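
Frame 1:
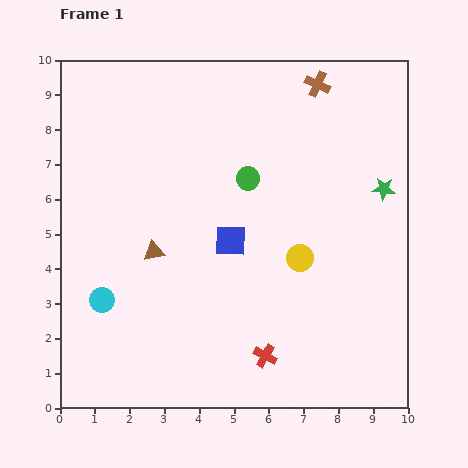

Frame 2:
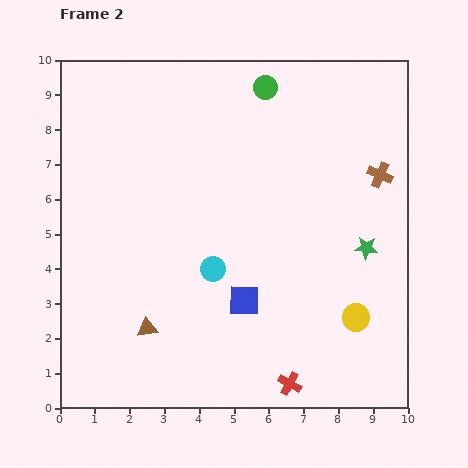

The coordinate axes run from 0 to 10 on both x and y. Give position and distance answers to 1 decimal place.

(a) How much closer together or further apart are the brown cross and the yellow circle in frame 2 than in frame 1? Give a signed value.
-0.8

Distance in frame 1: 5.0. Distance in frame 2: 4.2.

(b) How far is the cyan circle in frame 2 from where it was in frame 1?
3.3

The cyan circle moved from (1.2, 3.1) to (4.4, 4.0), a distance of √(3.2² + 0.9²) ≈ 3.3.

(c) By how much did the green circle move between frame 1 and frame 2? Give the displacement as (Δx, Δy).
(0.5, 2.6)

The green circle was at (5.4, 6.6) in frame 1 and (5.9, 9.2) in frame 2.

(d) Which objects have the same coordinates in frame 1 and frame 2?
none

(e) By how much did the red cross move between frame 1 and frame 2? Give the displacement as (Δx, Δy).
(0.7, -0.8)

The red cross was at (5.9, 1.5) in frame 1 and (6.6, 0.7) in frame 2.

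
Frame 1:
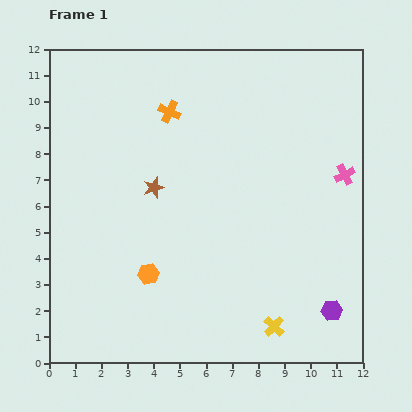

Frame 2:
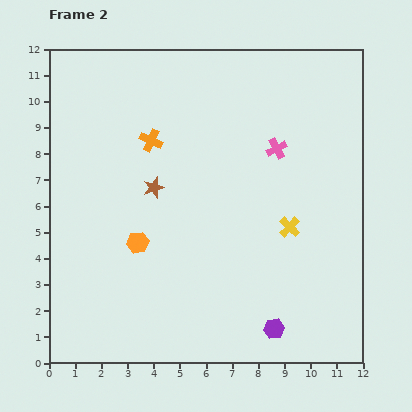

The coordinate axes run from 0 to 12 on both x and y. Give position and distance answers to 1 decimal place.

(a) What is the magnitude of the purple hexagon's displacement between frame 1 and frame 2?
2.3

The purple hexagon moved from (10.8, 2.0) to (8.6, 1.3), a distance of √(2.2² + 0.7²) ≈ 2.3.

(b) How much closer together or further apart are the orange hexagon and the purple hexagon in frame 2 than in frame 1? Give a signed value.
-0.9

Distance in frame 1: 7.1. Distance in frame 2: 6.2.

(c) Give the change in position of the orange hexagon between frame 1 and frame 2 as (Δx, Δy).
(-0.4, 1.2)

The orange hexagon was at (3.8, 3.4) in frame 1 and (3.4, 4.6) in frame 2.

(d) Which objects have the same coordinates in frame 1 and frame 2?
the brown star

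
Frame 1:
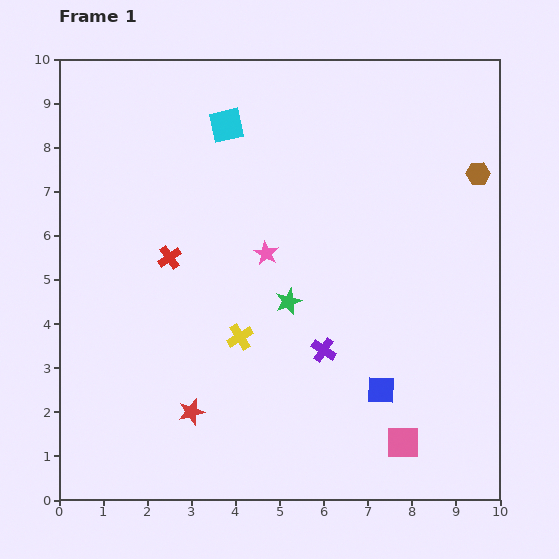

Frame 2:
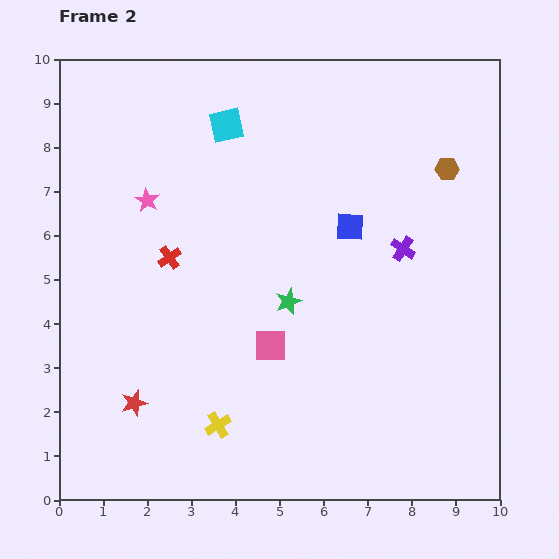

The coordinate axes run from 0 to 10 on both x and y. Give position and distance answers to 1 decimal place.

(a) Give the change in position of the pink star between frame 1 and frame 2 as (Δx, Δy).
(-2.7, 1.2)

The pink star was at (4.7, 5.6) in frame 1 and (2.0, 6.8) in frame 2.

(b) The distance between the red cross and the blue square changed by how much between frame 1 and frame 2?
-1.5

Distance in frame 1: 5.7. Distance in frame 2: 4.2.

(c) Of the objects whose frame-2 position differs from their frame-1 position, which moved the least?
the brown hexagon

(moved 0.7)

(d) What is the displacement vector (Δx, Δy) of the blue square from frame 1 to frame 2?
(-0.7, 3.7)

The blue square was at (7.3, 2.5) in frame 1 and (6.6, 6.2) in frame 2.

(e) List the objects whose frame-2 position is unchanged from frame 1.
the green star, the red cross, the cyan square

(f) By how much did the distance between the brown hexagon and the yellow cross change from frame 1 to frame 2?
+1.3

Distance in frame 1: 6.5. Distance in frame 2: 7.8.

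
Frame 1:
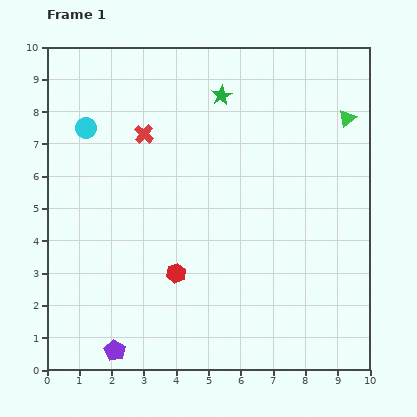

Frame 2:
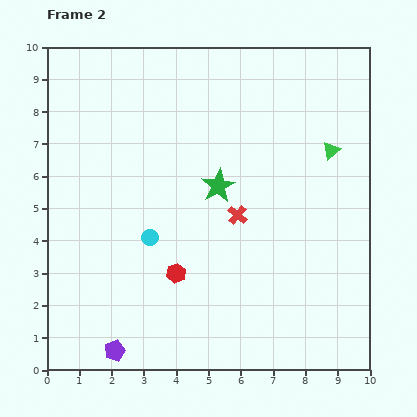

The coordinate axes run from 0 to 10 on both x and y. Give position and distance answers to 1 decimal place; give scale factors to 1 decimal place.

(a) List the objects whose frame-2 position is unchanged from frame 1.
the red hexagon, the purple pentagon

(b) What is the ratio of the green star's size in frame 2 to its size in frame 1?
1.6×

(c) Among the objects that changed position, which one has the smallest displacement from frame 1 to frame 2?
the green triangle

(moved 1.1)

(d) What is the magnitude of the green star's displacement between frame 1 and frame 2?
2.8

The green star moved from (5.4, 8.5) to (5.3, 5.7), a distance of √(0.1² + 2.8²) ≈ 2.8.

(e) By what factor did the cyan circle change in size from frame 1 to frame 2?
0.8×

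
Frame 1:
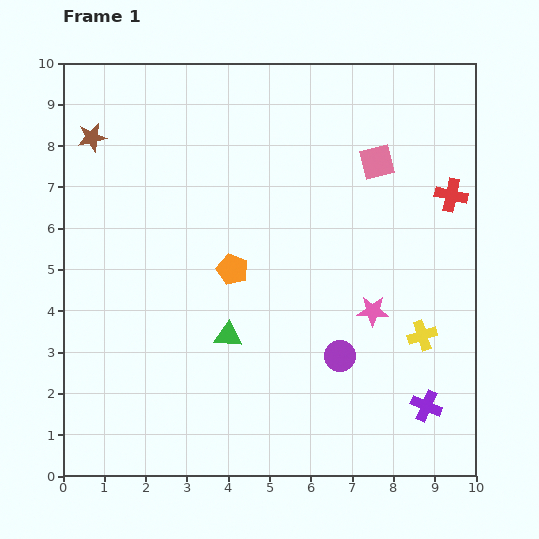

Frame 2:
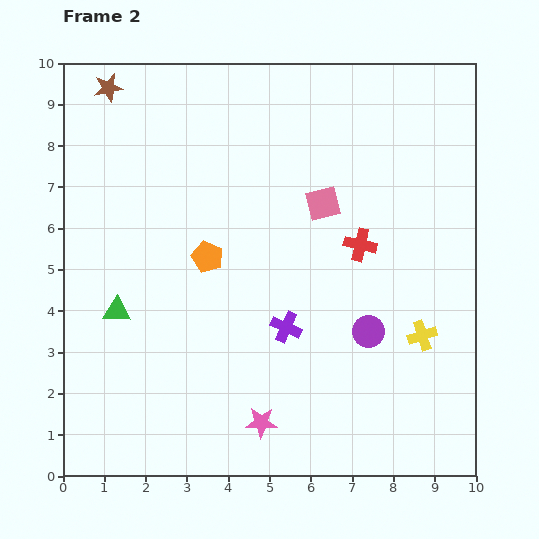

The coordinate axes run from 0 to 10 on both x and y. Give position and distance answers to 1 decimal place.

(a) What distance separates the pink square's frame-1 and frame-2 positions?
1.6

The pink square moved from (7.6, 7.6) to (6.3, 6.6), a distance of √(1.3² + 1.0²) ≈ 1.6.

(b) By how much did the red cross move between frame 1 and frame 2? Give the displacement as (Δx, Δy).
(-2.2, -1.2)

The red cross was at (9.4, 6.8) in frame 1 and (7.2, 5.6) in frame 2.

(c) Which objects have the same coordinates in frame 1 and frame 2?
the yellow cross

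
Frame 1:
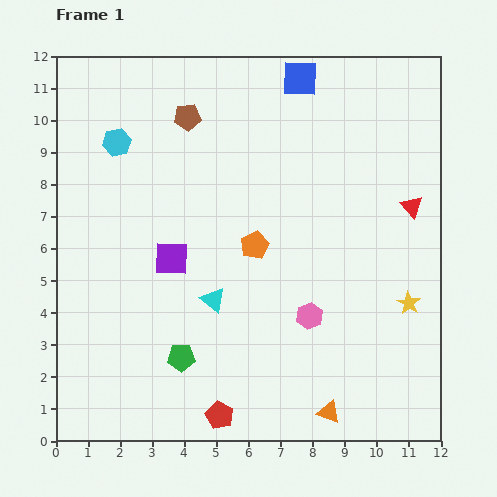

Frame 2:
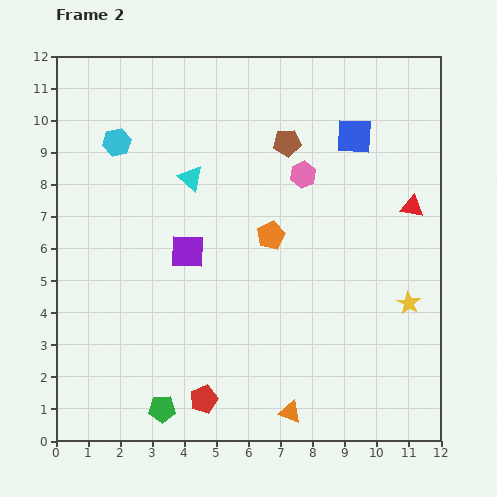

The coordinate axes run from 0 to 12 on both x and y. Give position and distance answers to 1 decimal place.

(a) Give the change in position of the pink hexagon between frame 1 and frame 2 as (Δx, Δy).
(-0.2, 4.4)

The pink hexagon was at (7.9, 3.9) in frame 1 and (7.7, 8.3) in frame 2.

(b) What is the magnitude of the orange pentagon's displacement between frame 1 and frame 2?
0.6

The orange pentagon moved from (6.2, 6.1) to (6.7, 6.4), a distance of √(0.5² + 0.3²) ≈ 0.6.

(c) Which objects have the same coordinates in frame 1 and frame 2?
the red triangle, the yellow star, the cyan hexagon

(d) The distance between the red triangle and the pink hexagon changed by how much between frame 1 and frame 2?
-1.2

Distance in frame 1: 4.7. Distance in frame 2: 3.5.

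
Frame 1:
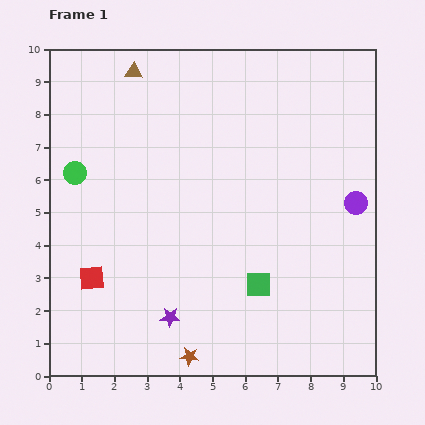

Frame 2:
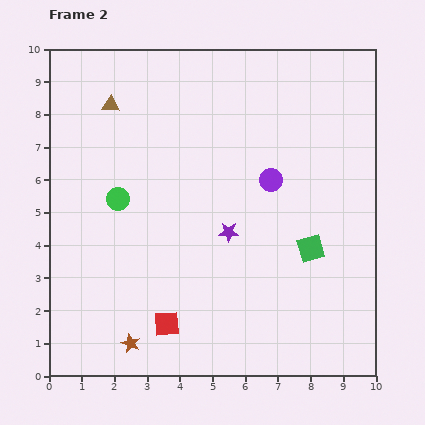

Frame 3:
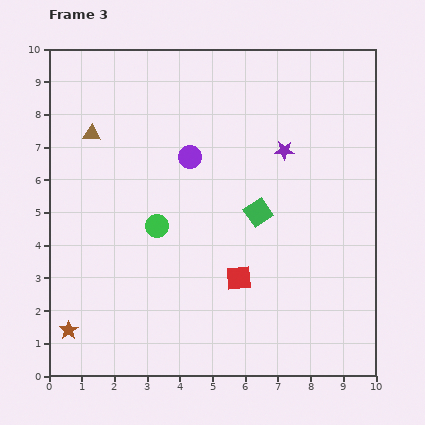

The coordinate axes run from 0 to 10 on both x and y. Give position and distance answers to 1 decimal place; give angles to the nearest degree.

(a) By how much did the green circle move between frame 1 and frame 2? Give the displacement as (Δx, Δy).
(1.3, -0.8)

The green circle was at (0.8, 6.2) in frame 1 and (2.1, 5.4) in frame 2.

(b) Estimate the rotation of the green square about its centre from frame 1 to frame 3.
33° counter-clockwise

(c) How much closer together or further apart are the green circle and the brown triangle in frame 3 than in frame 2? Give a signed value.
+0.5

Distance in frame 2: 2.9. Distance in frame 3: 3.4.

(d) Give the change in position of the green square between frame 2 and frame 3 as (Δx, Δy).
(-1.6, 1.1)

The green square was at (8.0, 3.9) in frame 2 and (6.4, 5.0) in frame 3.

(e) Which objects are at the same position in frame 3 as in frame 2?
none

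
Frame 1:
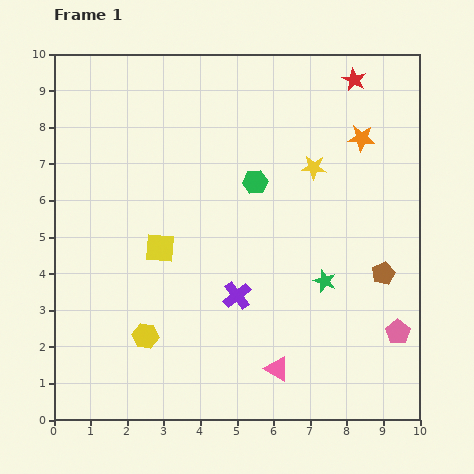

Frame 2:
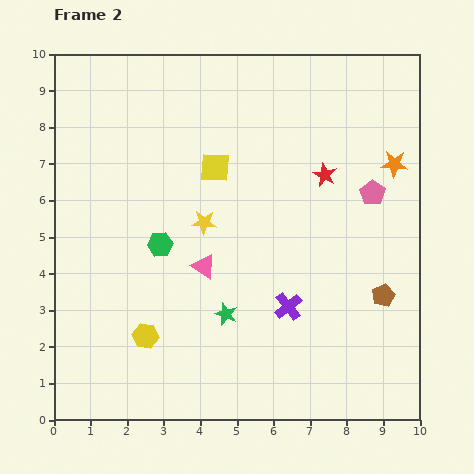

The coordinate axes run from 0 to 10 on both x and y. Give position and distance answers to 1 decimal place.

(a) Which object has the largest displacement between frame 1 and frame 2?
the pink pentagon

(moved 3.9; next 3.4)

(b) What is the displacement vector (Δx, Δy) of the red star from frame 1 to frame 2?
(-0.8, -2.6)

The red star was at (8.2, 9.3) in frame 1 and (7.4, 6.7) in frame 2.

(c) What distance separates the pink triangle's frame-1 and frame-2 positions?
3.4

The pink triangle moved from (6.1, 1.4) to (4.1, 4.2), a distance of √(2.0² + 2.8²) ≈ 3.4.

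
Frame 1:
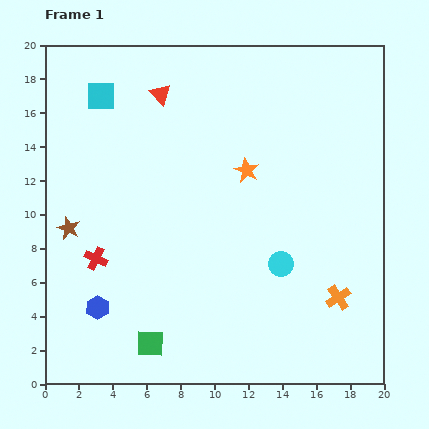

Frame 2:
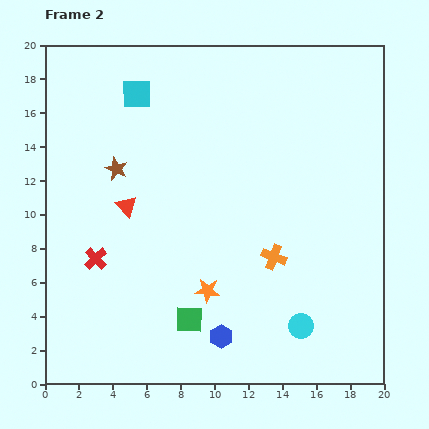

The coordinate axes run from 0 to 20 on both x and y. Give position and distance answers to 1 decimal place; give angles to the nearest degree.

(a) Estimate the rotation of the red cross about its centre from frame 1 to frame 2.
21° clockwise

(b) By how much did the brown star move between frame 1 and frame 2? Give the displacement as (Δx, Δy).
(2.8, 3.5)

The brown star was at (1.4, 9.2) in frame 1 and (4.2, 12.7) in frame 2.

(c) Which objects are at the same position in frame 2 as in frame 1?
the red cross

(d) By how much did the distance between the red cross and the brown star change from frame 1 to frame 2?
+3.0

Distance in frame 1: 2.4. Distance in frame 2: 5.4.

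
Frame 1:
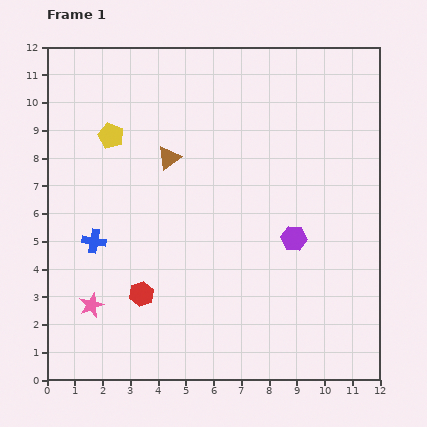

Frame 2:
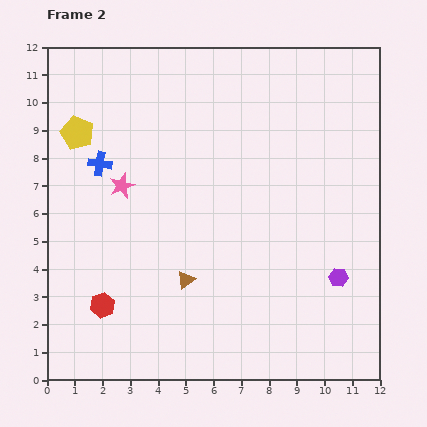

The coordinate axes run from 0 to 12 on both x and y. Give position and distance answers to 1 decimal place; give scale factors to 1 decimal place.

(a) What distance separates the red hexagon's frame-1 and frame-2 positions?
1.5

The red hexagon moved from (3.4, 3.1) to (2.0, 2.7), a distance of √(1.4² + 0.4²) ≈ 1.5.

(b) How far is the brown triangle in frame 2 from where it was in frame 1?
4.4

The brown triangle moved from (4.4, 8.0) to (5.0, 3.6), a distance of √(0.6² + 4.4²) ≈ 4.4.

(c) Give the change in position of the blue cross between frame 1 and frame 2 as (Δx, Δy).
(0.2, 2.8)

The blue cross was at (1.7, 5.0) in frame 1 and (1.9, 7.8) in frame 2.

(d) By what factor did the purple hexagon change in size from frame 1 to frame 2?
0.7×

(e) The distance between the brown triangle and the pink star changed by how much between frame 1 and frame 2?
-1.9

Distance in frame 1: 6.0. Distance in frame 2: 4.1.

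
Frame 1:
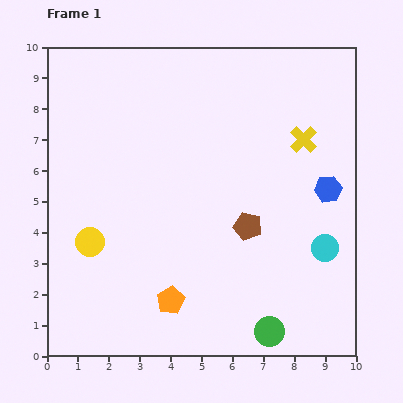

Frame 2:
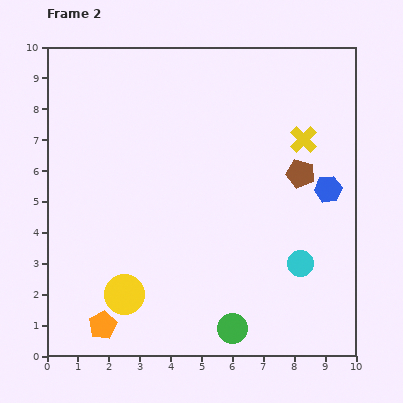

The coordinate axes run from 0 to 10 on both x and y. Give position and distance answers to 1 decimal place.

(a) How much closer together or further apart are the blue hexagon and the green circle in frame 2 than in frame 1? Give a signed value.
+0.5

Distance in frame 1: 5.0. Distance in frame 2: 5.5.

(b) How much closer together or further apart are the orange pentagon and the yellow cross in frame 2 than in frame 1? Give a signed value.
+2.1

Distance in frame 1: 6.7. Distance in frame 2: 8.8.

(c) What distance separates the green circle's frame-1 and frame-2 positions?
1.2

The green circle moved from (7.2, 0.8) to (6.0, 0.9), a distance of √(1.2² + 0.1²) ≈ 1.2.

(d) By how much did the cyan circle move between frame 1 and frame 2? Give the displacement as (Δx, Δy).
(-0.8, -0.5)

The cyan circle was at (9.0, 3.5) in frame 1 and (8.2, 3.0) in frame 2.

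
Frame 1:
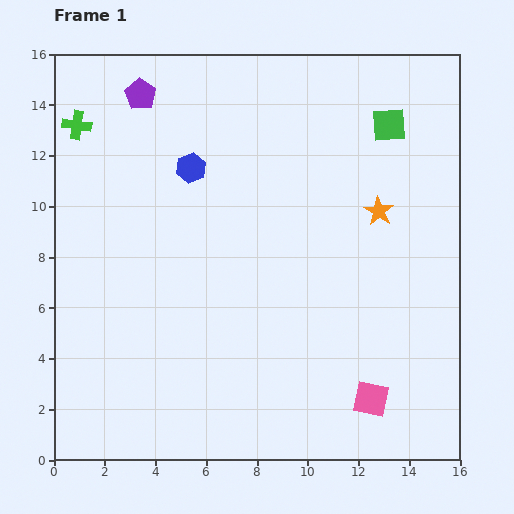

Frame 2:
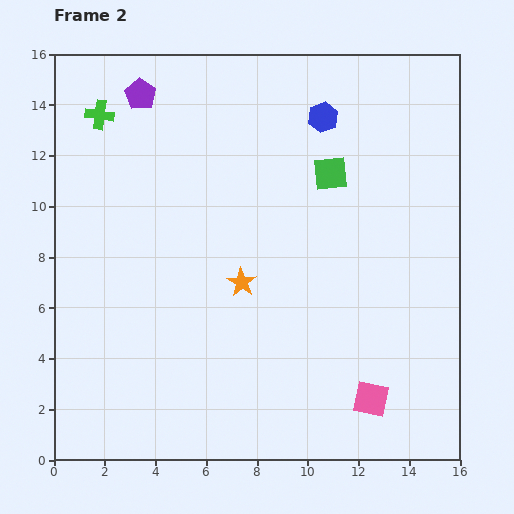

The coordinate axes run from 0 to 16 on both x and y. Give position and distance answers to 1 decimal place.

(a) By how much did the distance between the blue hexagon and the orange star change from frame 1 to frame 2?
-0.4

Distance in frame 1: 7.6. Distance in frame 2: 7.2.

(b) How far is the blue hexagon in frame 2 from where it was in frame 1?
5.6

The blue hexagon moved from (5.4, 11.5) to (10.6, 13.5), a distance of √(5.2² + 2.0²) ≈ 5.6.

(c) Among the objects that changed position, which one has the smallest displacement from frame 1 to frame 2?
the green cross

(moved 1.0)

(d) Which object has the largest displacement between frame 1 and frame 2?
the orange star

(moved 6.1; next 5.6)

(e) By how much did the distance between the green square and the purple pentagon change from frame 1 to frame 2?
-1.8

Distance in frame 1: 9.9. Distance in frame 2: 8.1.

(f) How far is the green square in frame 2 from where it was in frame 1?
3.0

The green square moved from (13.2, 13.2) to (10.9, 11.3), a distance of √(2.3² + 1.9²) ≈ 3.0.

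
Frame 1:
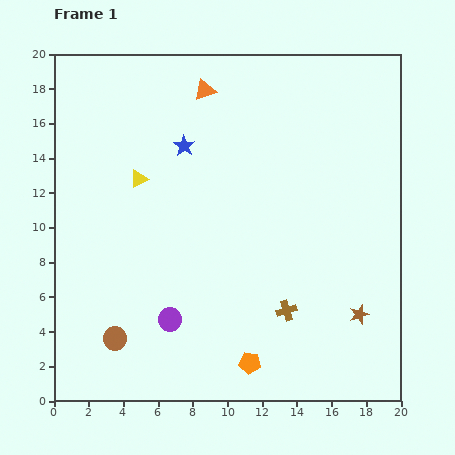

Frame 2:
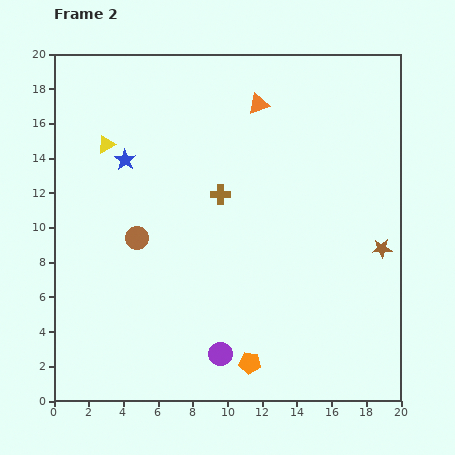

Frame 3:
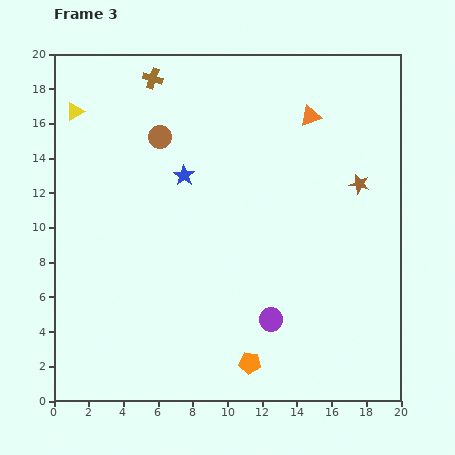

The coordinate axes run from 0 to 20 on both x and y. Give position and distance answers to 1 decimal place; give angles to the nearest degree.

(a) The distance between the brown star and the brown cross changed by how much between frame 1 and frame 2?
+5.6

Distance in frame 1: 4.2. Distance in frame 2: 9.8.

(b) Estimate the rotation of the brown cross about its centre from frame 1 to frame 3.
35° clockwise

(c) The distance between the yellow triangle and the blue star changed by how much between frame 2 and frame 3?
+5.9

Distance in frame 2: 1.4. Distance in frame 3: 7.3.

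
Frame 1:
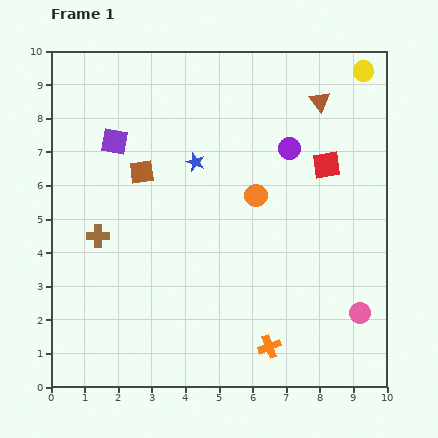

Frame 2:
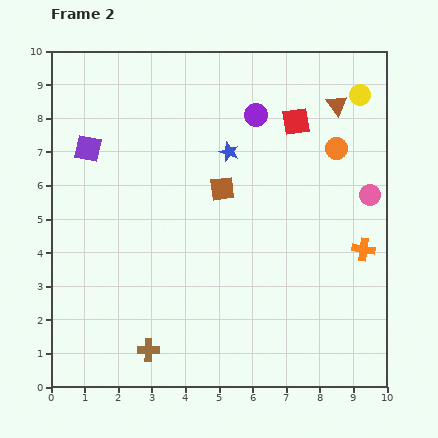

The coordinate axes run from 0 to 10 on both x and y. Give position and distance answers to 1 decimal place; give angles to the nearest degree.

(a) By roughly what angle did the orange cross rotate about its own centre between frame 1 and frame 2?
30° clockwise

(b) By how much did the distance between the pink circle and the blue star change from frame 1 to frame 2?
-2.3

Distance in frame 1: 6.7. Distance in frame 2: 4.4.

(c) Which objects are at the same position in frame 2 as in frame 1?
none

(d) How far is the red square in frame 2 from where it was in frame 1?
1.6

The red square moved from (8.2, 6.6) to (7.3, 7.9), a distance of √(0.9² + 1.3²) ≈ 1.6.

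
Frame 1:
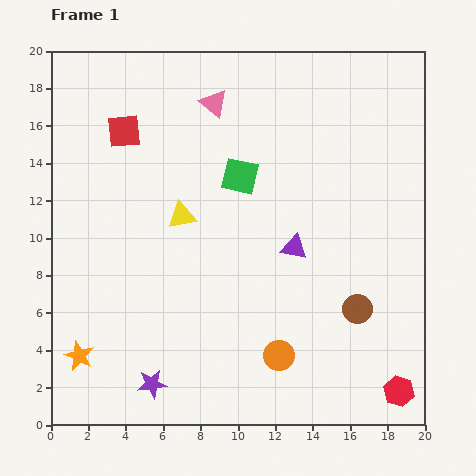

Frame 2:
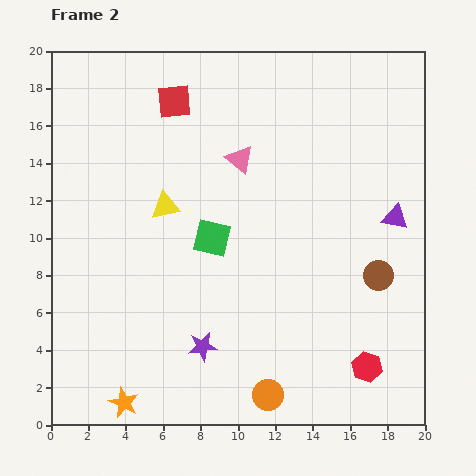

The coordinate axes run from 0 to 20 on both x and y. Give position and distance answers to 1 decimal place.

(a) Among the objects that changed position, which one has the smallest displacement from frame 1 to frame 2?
the yellow triangle

(moved 1.0)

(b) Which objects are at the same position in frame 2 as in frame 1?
none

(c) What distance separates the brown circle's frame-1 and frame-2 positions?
2.1

The brown circle moved from (16.4, 6.2) to (17.5, 8.0), a distance of √(1.1² + 1.8²) ≈ 2.1.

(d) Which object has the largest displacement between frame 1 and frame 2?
the purple triangle

(moved 5.6; next 3.6)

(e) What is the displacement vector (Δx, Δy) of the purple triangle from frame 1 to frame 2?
(5.4, 1.6)

The purple triangle was at (13.0, 9.5) in frame 1 and (18.4, 11.1) in frame 2.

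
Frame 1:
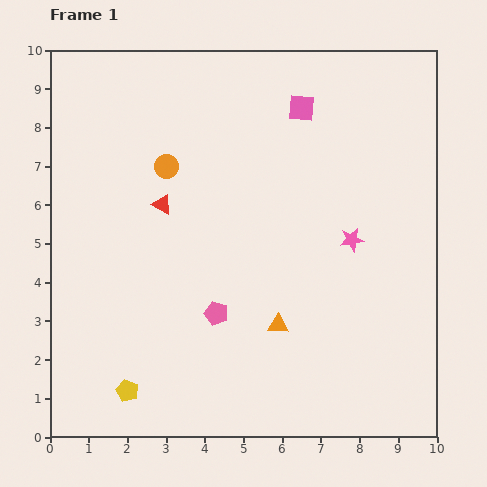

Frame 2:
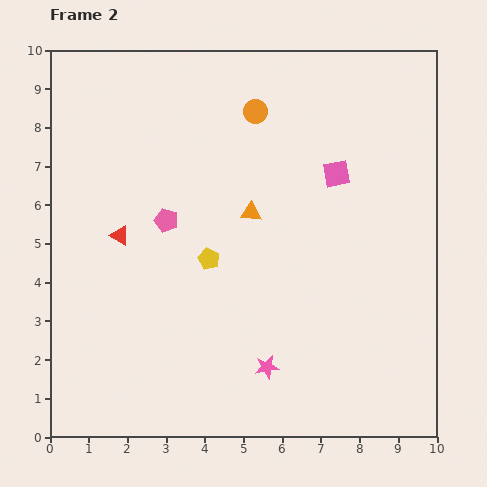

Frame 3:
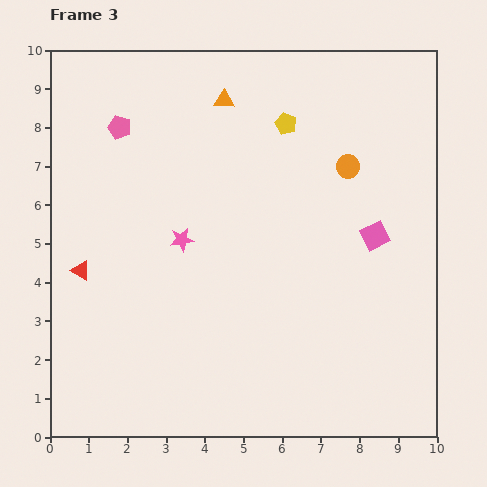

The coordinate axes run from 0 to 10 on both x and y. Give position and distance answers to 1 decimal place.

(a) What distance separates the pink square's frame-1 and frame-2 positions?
1.9

The pink square moved from (6.5, 8.5) to (7.4, 6.8), a distance of √(0.9² + 1.7²) ≈ 1.9.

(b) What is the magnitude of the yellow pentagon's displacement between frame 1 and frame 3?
8.0

The yellow pentagon moved from (2.0, 1.2) to (6.1, 8.1), a distance of √(4.1² + 6.9²) ≈ 8.0.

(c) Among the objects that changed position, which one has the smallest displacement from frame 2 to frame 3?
the red triangle

(moved 1.3)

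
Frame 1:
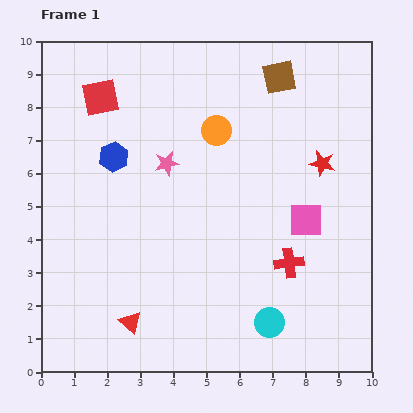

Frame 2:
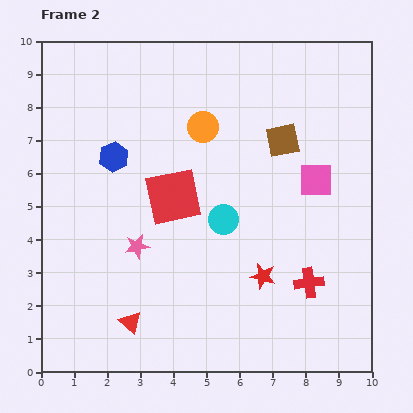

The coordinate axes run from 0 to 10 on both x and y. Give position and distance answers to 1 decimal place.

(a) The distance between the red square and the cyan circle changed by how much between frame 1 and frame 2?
-6.8

Distance in frame 1: 8.5. Distance in frame 2: 1.7.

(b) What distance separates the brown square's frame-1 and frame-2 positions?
1.9

The brown square moved from (7.2, 8.9) to (7.3, 7.0), a distance of √(0.1² + 1.9²) ≈ 1.9.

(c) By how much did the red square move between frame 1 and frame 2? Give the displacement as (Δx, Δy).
(2.2, -3.0)

The red square was at (1.8, 8.3) in frame 1 and (4.0, 5.3) in frame 2.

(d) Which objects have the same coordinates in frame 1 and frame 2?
the blue hexagon, the red triangle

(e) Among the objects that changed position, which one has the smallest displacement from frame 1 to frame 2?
the orange circle

(moved 0.4)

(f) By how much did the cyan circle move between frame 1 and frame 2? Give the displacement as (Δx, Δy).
(-1.4, 3.1)

The cyan circle was at (6.9, 1.5) in frame 1 and (5.5, 4.6) in frame 2.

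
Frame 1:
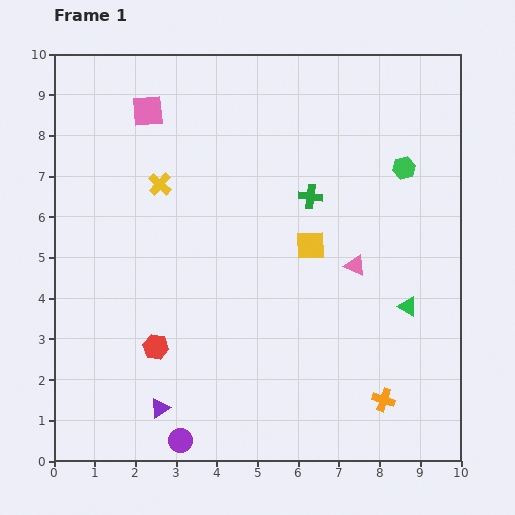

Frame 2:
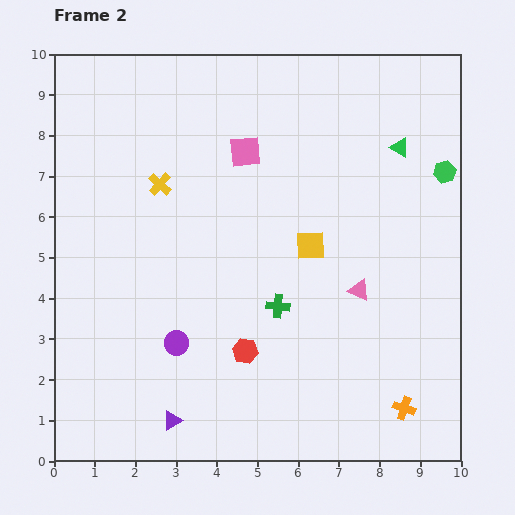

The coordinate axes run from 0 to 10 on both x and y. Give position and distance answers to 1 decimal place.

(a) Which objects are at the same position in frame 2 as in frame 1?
the yellow square, the yellow cross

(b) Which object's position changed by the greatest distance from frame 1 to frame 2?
the green triangle

(moved 3.9; next 2.8)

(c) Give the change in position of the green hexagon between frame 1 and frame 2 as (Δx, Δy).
(1.0, -0.1)

The green hexagon was at (8.6, 7.2) in frame 1 and (9.6, 7.1) in frame 2.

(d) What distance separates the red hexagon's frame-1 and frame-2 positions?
2.2

The red hexagon moved from (2.5, 2.8) to (4.7, 2.7), a distance of √(2.2² + 0.1²) ≈ 2.2.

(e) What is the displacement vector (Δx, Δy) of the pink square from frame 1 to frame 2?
(2.4, -1.0)

The pink square was at (2.3, 8.6) in frame 1 and (4.7, 7.6) in frame 2.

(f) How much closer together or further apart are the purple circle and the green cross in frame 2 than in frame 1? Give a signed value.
-4.1

Distance in frame 1: 6.8. Distance in frame 2: 2.7.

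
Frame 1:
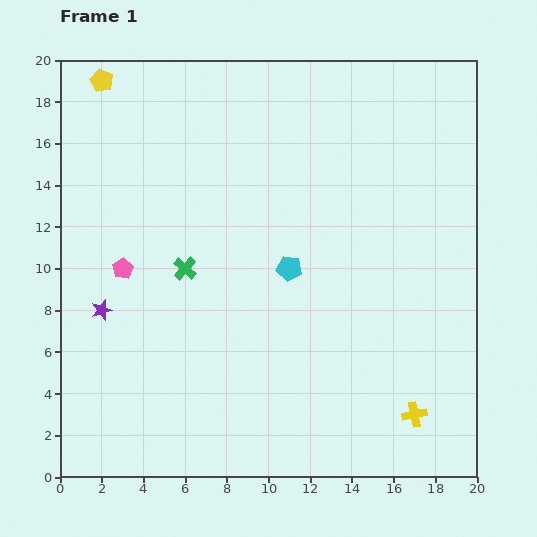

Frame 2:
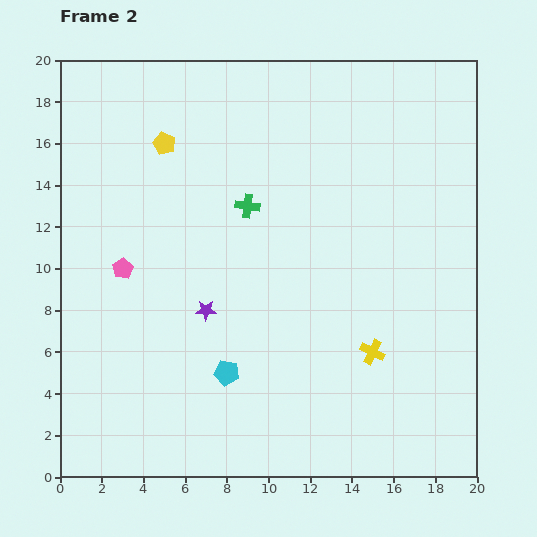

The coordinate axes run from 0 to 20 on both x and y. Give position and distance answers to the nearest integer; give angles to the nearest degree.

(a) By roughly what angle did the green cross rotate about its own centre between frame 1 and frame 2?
34° counter-clockwise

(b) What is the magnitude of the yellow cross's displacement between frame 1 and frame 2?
4

The yellow cross moved from (17, 3) to (15, 6), a distance of √(2² + 3²) ≈ 4.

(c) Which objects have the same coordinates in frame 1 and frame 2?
the pink pentagon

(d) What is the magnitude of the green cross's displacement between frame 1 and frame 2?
4

The green cross moved from (6, 10) to (9, 13), a distance of √(3² + 3²) ≈ 4.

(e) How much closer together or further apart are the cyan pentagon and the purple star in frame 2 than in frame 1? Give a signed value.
-6

Distance in frame 1: 9. Distance in frame 2: 3.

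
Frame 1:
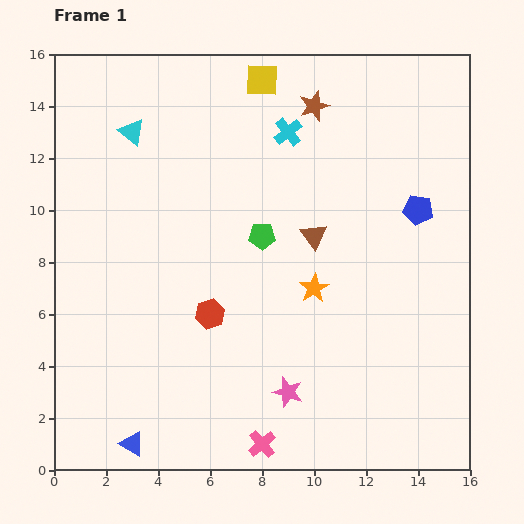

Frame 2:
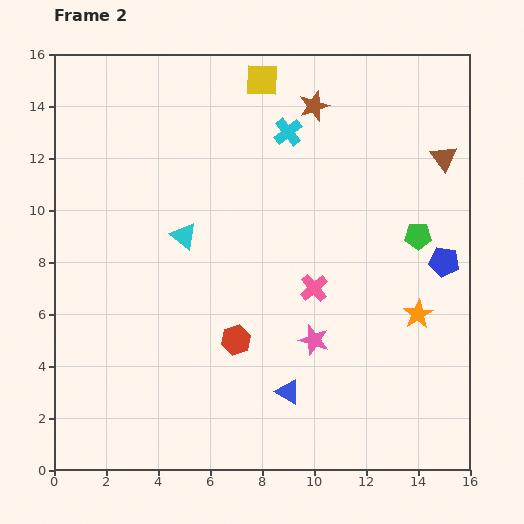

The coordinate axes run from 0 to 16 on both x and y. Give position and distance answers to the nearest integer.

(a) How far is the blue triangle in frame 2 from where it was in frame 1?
6

The blue triangle moved from (3, 1) to (9, 3), a distance of √(6² + 2²) ≈ 6.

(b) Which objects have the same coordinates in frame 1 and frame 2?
the brown star, the cyan cross, the yellow square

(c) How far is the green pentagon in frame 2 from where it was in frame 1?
6

The green pentagon moved from (8, 9) to (14, 9), a distance of √(6² + 0²) ≈ 6.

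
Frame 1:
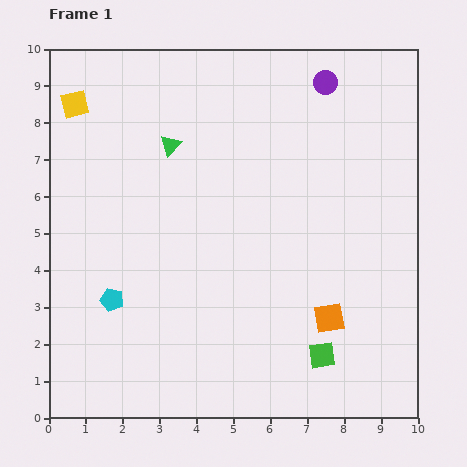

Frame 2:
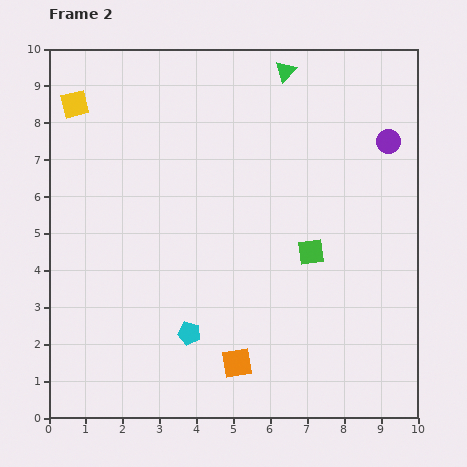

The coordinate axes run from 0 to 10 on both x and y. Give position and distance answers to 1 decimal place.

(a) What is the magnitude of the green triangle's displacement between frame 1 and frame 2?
3.7

The green triangle moved from (3.3, 7.4) to (6.4, 9.4), a distance of √(3.1² + 2.0²) ≈ 3.7.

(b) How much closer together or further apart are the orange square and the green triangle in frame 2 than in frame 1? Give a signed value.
+1.6

Distance in frame 1: 6.4. Distance in frame 2: 8.0.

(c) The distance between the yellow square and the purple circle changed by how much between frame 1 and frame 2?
+1.8

Distance in frame 1: 6.8. Distance in frame 2: 8.6.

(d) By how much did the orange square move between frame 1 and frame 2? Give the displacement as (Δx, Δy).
(-2.5, -1.2)

The orange square was at (7.6, 2.7) in frame 1 and (5.1, 1.5) in frame 2.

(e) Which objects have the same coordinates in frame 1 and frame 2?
the yellow square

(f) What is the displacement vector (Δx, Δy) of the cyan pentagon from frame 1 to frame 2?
(2.1, -0.9)

The cyan pentagon was at (1.7, 3.2) in frame 1 and (3.8, 2.3) in frame 2.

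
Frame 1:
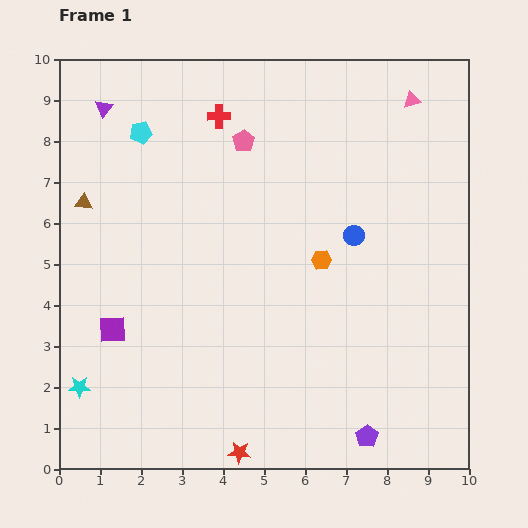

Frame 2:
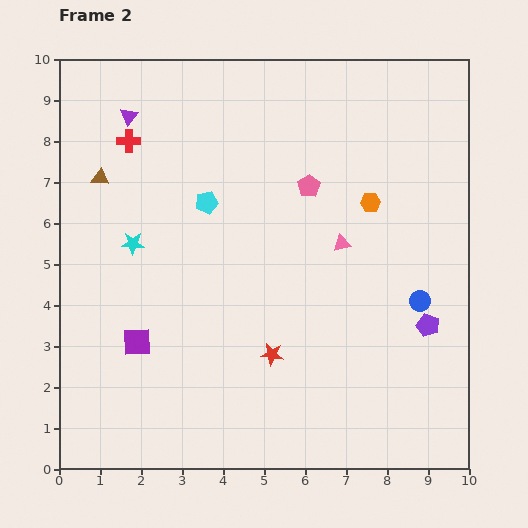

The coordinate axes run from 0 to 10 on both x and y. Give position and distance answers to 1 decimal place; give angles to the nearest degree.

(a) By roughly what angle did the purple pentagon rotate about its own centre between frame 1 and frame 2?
18° counter-clockwise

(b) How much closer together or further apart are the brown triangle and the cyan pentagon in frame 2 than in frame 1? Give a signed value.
+0.5

Distance in frame 1: 2.2. Distance in frame 2: 2.7.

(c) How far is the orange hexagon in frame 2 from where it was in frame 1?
1.8

The orange hexagon moved from (6.4, 5.1) to (7.6, 6.5), a distance of √(1.2² + 1.4²) ≈ 1.8.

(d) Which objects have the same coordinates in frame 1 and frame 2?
none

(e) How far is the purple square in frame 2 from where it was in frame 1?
0.7

The purple square moved from (1.3, 3.4) to (1.9, 3.1), a distance of √(0.6² + 0.3²) ≈ 0.7.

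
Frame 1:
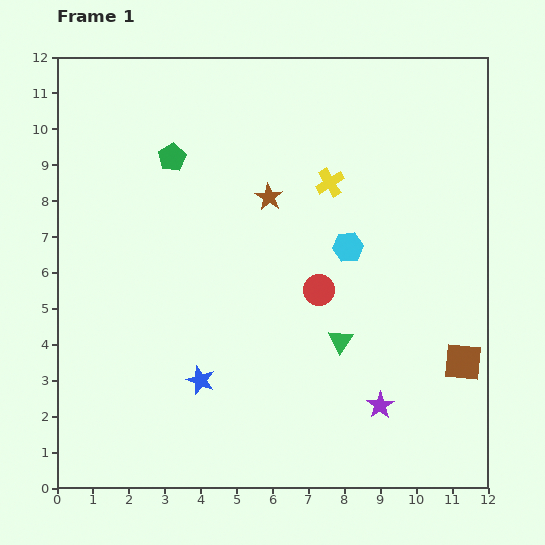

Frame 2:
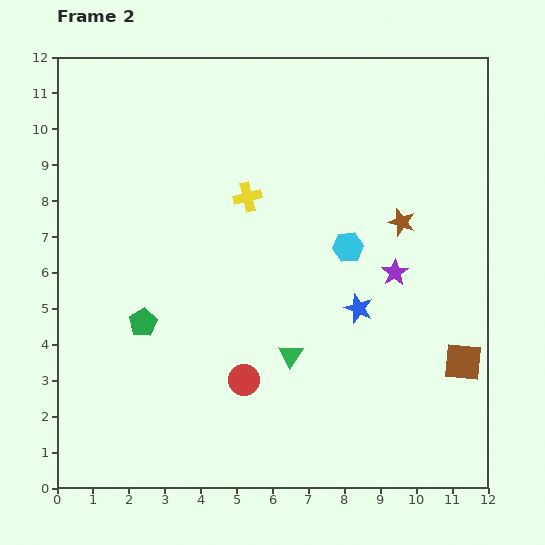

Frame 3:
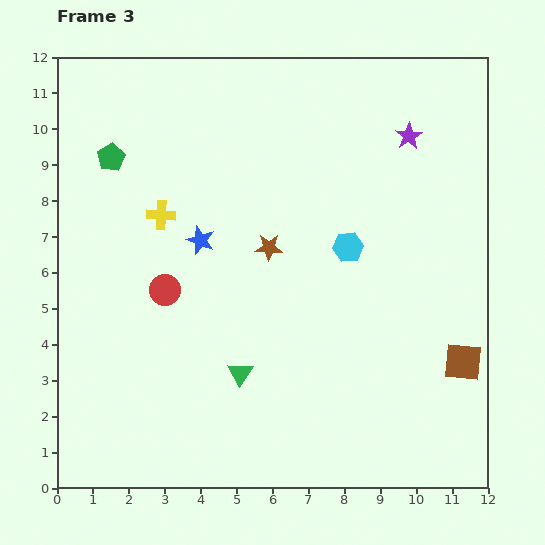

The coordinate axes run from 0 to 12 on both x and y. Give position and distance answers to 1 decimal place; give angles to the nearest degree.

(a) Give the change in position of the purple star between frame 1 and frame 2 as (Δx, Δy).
(0.4, 3.7)

The purple star was at (9.0, 2.3) in frame 1 and (9.4, 6.0) in frame 2.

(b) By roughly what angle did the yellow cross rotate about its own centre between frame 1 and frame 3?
34° clockwise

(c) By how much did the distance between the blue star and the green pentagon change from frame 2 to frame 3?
-2.6

Distance in frame 2: 6.0. Distance in frame 3: 3.4.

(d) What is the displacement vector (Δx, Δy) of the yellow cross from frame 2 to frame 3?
(-2.4, -0.5)

The yellow cross was at (5.3, 8.1) in frame 2 and (2.9, 7.6) in frame 3.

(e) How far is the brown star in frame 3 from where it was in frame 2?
3.8

The brown star moved from (9.6, 7.4) to (5.9, 6.7), a distance of √(3.7² + 0.7²) ≈ 3.8.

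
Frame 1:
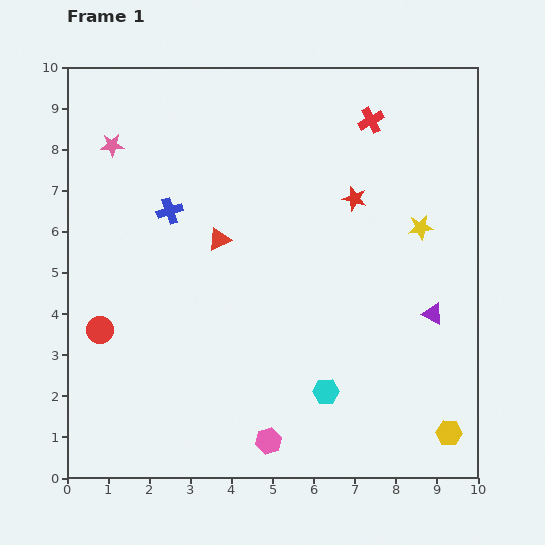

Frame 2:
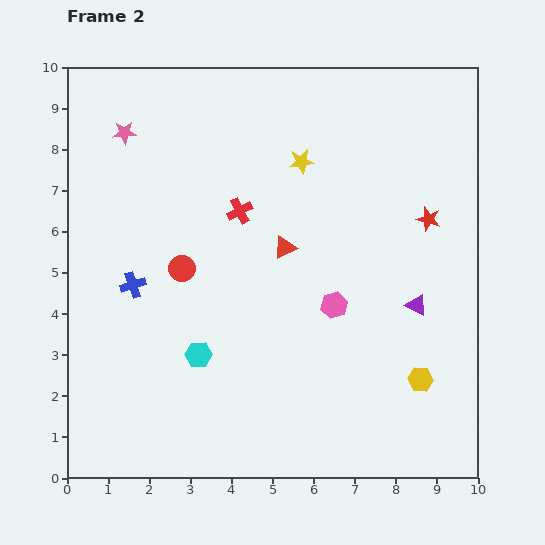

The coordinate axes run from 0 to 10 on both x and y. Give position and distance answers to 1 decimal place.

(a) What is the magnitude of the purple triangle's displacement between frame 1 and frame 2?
0.4

The purple triangle moved from (8.9, 4.0) to (8.5, 4.2), a distance of √(0.4² + 0.2²) ≈ 0.4.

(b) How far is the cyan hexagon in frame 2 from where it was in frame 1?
3.2

The cyan hexagon moved from (6.3, 2.1) to (3.2, 3.0), a distance of √(3.1² + 0.9²) ≈ 3.2.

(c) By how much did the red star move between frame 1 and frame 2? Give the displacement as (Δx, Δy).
(1.8, -0.5)

The red star was at (7.0, 6.8) in frame 1 and (8.8, 6.3) in frame 2.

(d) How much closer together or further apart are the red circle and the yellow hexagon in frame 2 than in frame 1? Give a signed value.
-2.5

Distance in frame 1: 8.9. Distance in frame 2: 6.4.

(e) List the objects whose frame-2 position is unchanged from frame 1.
none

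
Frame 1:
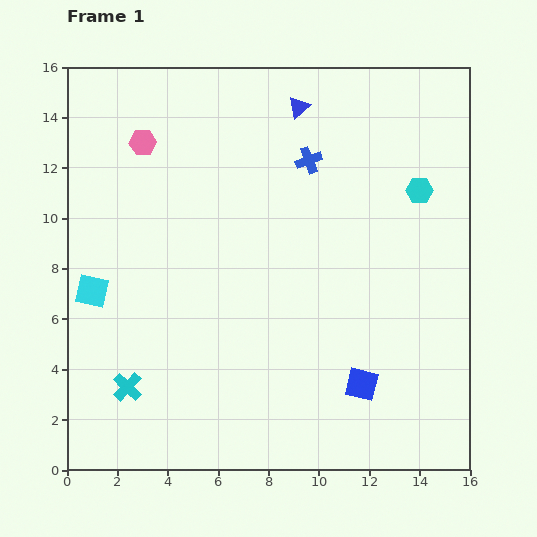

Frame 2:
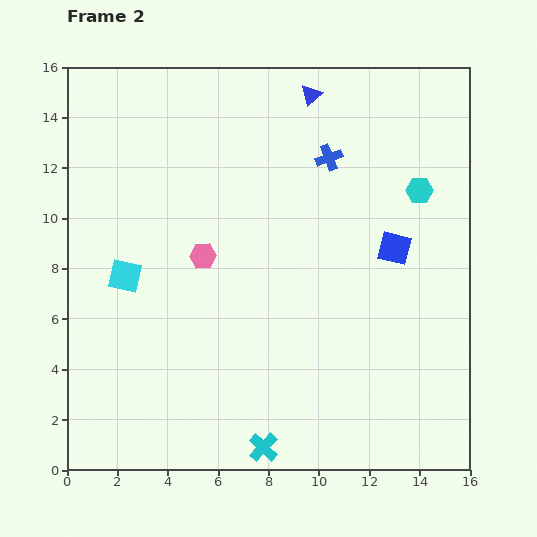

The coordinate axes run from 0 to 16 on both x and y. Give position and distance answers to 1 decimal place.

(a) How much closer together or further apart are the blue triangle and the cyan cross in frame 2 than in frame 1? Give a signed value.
+1.1

Distance in frame 1: 13.0. Distance in frame 2: 14.1.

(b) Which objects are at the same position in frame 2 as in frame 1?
the cyan hexagon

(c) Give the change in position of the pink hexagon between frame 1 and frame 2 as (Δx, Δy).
(2.4, -4.5)

The pink hexagon was at (3.0, 13.0) in frame 1 and (5.4, 8.5) in frame 2.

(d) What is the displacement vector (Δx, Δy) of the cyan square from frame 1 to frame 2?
(1.3, 0.6)

The cyan square was at (1.0, 7.1) in frame 1 and (2.3, 7.7) in frame 2.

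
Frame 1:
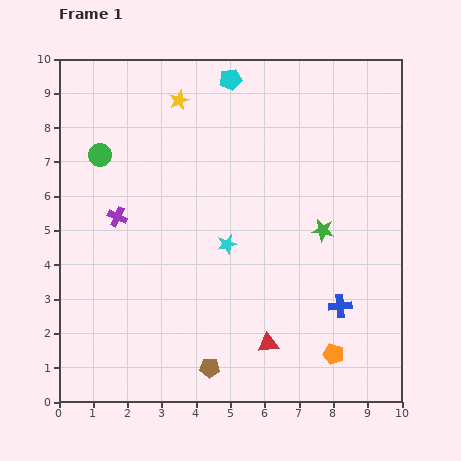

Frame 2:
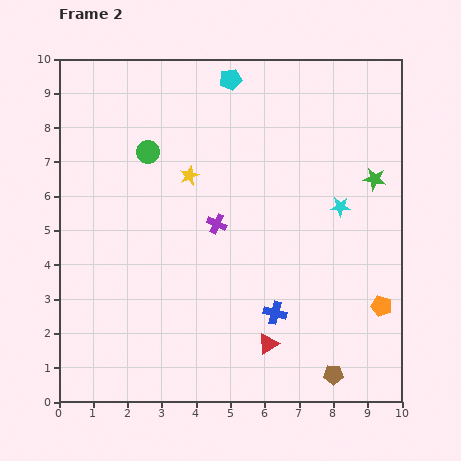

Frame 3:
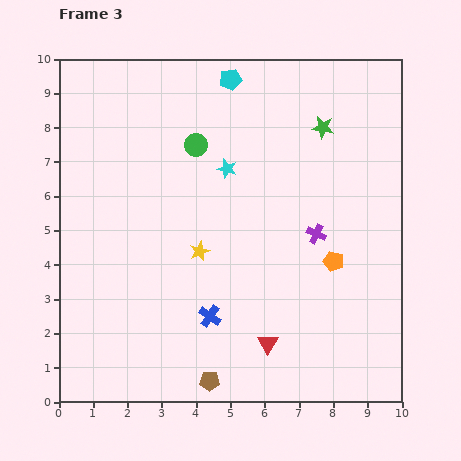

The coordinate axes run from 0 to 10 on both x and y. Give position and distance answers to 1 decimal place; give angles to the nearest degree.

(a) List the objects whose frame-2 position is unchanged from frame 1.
the red triangle, the cyan pentagon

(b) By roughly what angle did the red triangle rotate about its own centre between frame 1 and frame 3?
51° counter-clockwise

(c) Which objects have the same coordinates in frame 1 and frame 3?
the red triangle, the cyan pentagon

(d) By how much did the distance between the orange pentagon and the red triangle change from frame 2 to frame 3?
-0.4

Distance in frame 2: 3.5. Distance in frame 3: 3.1.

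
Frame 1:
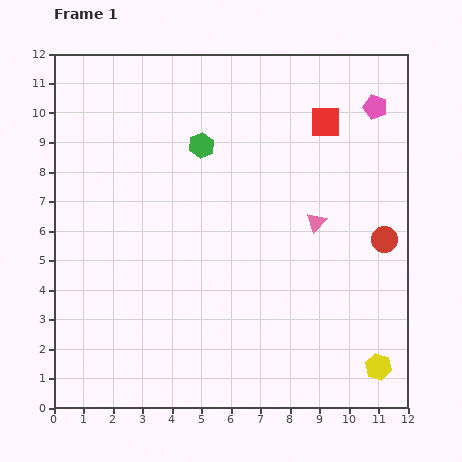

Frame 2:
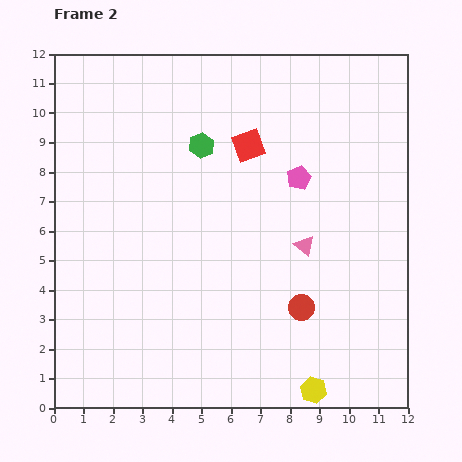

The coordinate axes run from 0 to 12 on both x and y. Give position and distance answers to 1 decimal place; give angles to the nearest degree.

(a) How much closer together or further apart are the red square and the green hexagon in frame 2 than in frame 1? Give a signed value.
-2.7

Distance in frame 1: 4.3. Distance in frame 2: 1.6.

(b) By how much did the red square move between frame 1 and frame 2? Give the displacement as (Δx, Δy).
(-2.6, -0.8)

The red square was at (9.2, 9.7) in frame 1 and (6.6, 8.9) in frame 2.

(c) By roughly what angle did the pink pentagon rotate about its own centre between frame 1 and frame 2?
28° clockwise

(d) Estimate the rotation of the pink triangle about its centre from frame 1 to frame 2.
33° counter-clockwise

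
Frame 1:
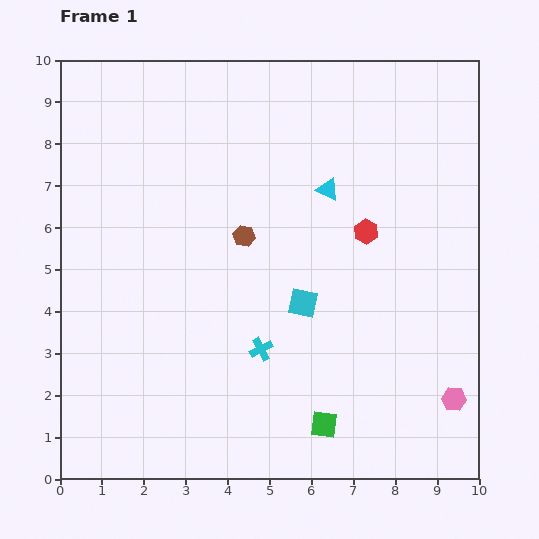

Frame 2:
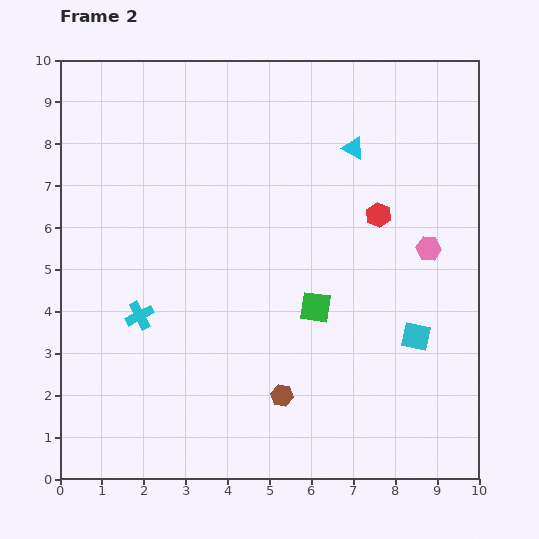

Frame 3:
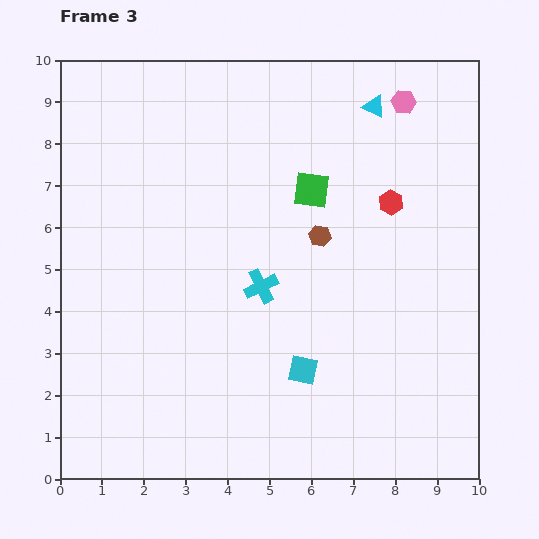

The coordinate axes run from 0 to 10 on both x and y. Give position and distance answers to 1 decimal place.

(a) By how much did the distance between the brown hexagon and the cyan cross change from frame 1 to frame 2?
+1.2

Distance in frame 1: 2.7. Distance in frame 2: 3.9.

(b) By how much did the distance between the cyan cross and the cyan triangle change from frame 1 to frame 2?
+2.4

Distance in frame 1: 4.1. Distance in frame 2: 6.5.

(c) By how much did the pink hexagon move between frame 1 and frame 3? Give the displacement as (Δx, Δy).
(-1.2, 7.1)

The pink hexagon was at (9.4, 1.9) in frame 1 and (8.2, 9.0) in frame 3.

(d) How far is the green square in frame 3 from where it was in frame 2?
2.8

The green square moved from (6.1, 4.1) to (6.0, 6.9), a distance of √(0.1² + 2.8²) ≈ 2.8.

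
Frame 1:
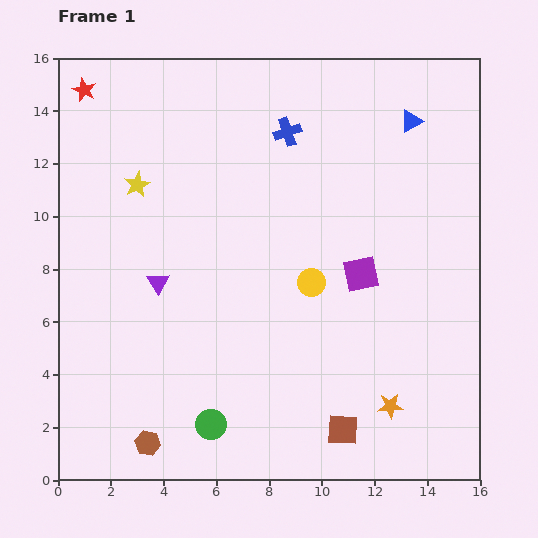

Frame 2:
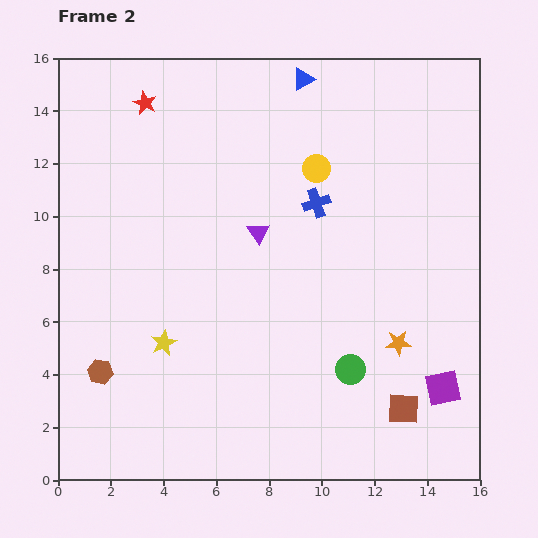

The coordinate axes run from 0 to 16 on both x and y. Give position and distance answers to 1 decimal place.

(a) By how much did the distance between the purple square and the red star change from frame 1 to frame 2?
+3.0

Distance in frame 1: 12.6. Distance in frame 2: 15.6.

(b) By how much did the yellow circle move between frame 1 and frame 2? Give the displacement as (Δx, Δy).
(0.2, 4.3)

The yellow circle was at (9.6, 7.5) in frame 1 and (9.8, 11.8) in frame 2.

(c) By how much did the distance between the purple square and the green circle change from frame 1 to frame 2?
-4.5

Distance in frame 1: 8.1. Distance in frame 2: 3.6.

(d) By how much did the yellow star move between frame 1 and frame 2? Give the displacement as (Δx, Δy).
(1.0, -6.0)

The yellow star was at (3.0, 11.2) in frame 1 and (4.0, 5.2) in frame 2.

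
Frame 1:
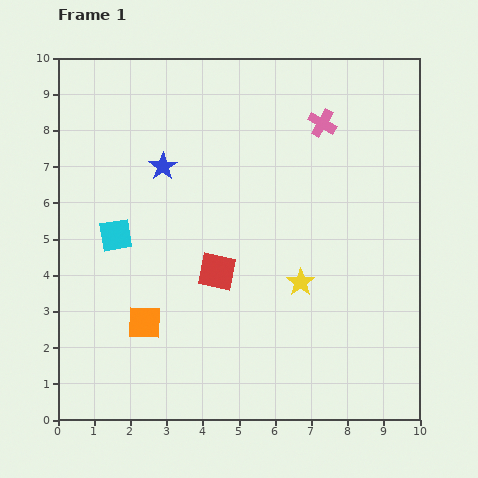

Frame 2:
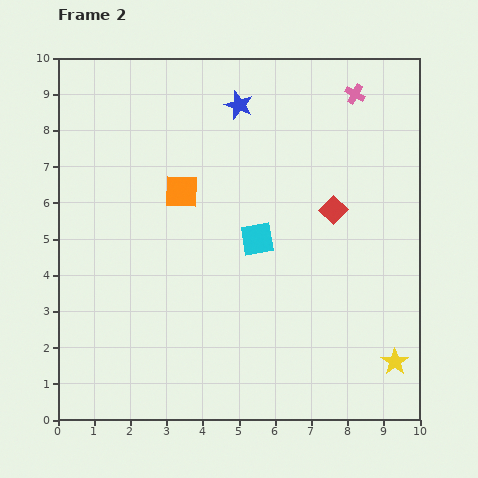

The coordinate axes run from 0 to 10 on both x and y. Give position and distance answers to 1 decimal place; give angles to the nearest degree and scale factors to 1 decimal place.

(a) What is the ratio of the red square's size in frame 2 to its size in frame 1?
0.7×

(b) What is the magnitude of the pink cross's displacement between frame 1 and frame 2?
1.2

The pink cross moved from (7.3, 8.2) to (8.2, 9.0), a distance of √(0.9² + 0.8²) ≈ 1.2.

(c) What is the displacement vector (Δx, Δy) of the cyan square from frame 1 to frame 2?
(3.9, -0.1)

The cyan square was at (1.6, 5.1) in frame 1 and (5.5, 5.0) in frame 2.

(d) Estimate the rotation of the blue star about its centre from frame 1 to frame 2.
17° counter-clockwise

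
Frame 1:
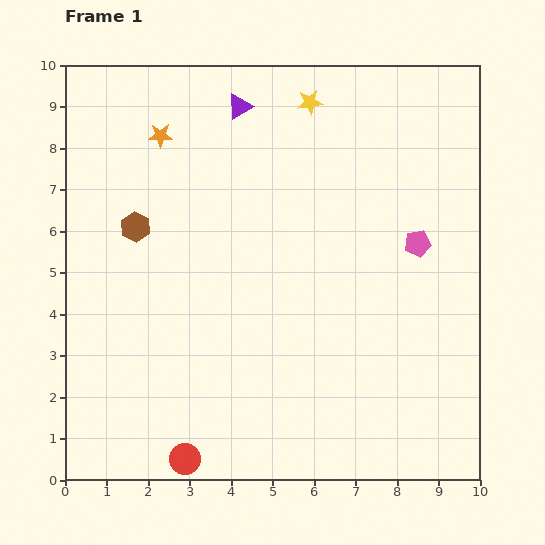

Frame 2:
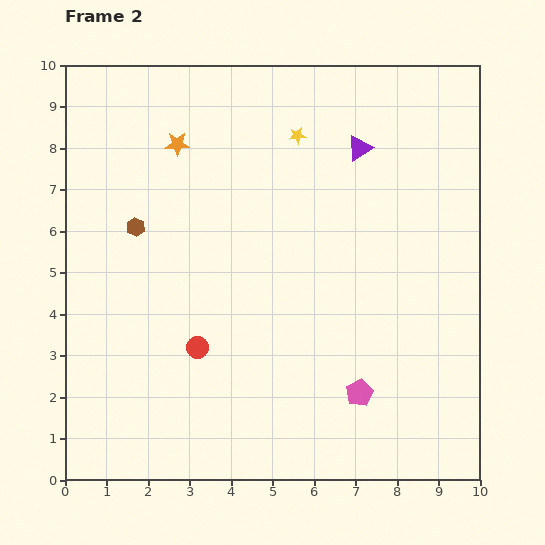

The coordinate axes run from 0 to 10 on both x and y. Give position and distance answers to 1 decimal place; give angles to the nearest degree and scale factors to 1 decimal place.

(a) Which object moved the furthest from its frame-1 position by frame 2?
the pink pentagon

(moved 3.9; next 3.1)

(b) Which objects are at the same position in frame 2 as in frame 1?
the brown hexagon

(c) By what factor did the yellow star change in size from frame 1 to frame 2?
0.7×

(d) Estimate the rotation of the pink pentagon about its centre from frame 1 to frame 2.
17° counter-clockwise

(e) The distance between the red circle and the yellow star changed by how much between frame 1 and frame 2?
-3.5

Distance in frame 1: 9.1. Distance in frame 2: 5.6.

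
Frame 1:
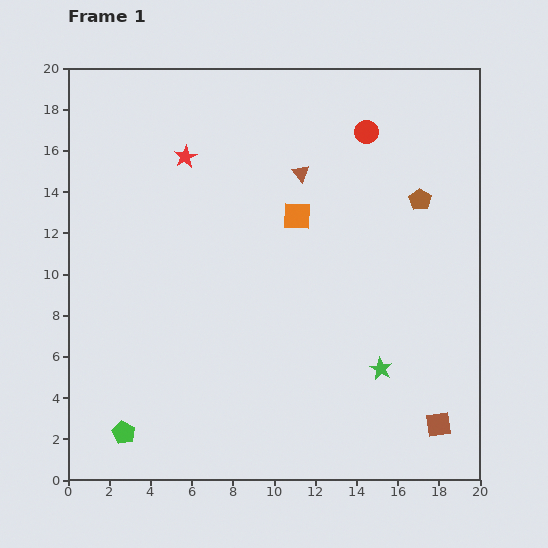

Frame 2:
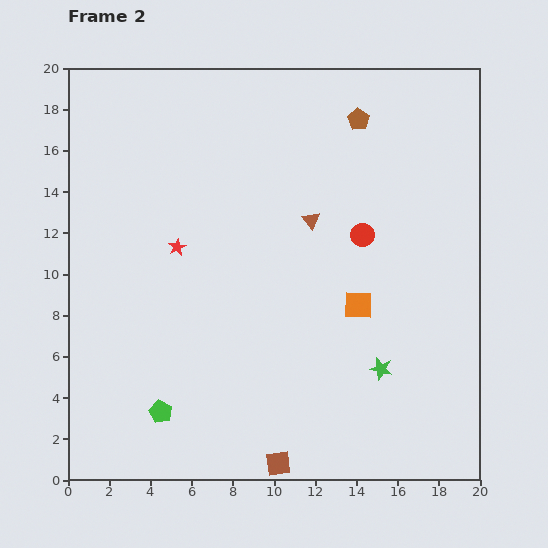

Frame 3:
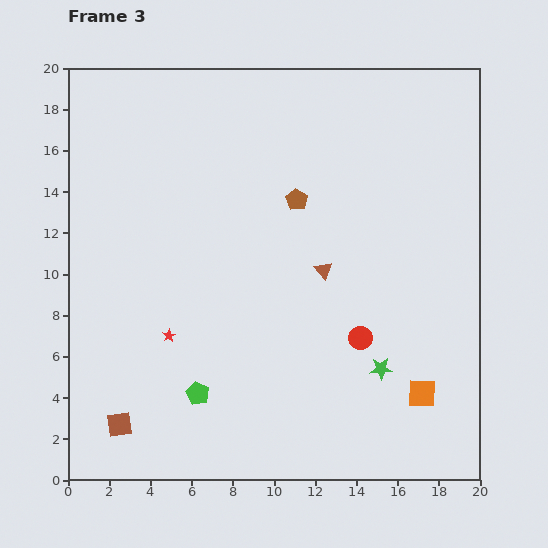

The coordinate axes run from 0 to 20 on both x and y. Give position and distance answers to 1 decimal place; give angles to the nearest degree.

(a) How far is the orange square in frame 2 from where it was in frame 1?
5.2

The orange square moved from (11.1, 12.8) to (14.1, 8.5), a distance of √(3.0² + 4.3²) ≈ 5.2.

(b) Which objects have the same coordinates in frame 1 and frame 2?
the green star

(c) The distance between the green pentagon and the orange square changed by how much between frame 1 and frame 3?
-2.5

Distance in frame 1: 13.4. Distance in frame 3: 10.9.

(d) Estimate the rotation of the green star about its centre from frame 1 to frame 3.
30° counter-clockwise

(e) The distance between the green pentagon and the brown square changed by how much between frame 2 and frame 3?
-2.1

Distance in frame 2: 6.2. Distance in frame 3: 4.1.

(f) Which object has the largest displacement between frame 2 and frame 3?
the brown square

(moved 7.9; next 5.3)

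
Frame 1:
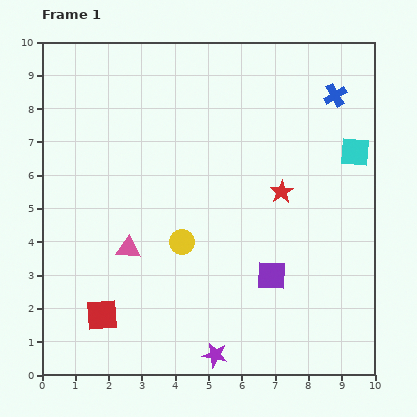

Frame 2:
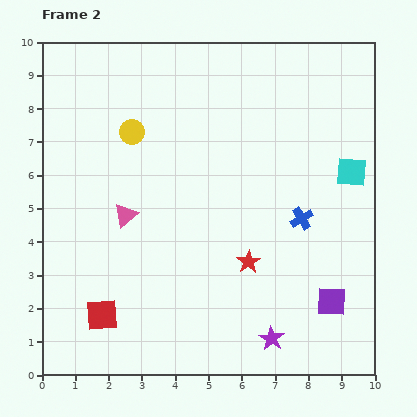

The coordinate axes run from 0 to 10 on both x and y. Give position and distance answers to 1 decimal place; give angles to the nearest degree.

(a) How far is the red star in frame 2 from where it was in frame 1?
2.3

The red star moved from (7.2, 5.5) to (6.2, 3.4), a distance of √(1.0² + 2.1²) ≈ 2.3.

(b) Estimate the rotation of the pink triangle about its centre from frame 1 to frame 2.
45° counter-clockwise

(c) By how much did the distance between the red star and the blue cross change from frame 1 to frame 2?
-1.2

Distance in frame 1: 3.3. Distance in frame 2: 2.1.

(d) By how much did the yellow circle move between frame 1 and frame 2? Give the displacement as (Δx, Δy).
(-1.5, 3.3)

The yellow circle was at (4.2, 4.0) in frame 1 and (2.7, 7.3) in frame 2.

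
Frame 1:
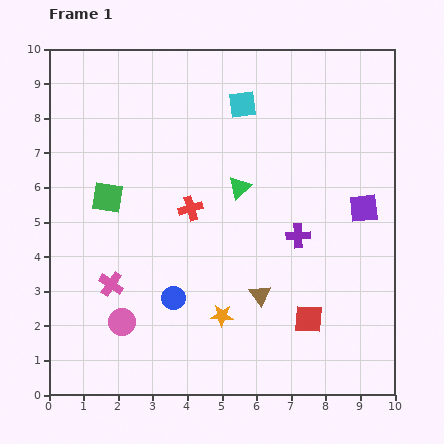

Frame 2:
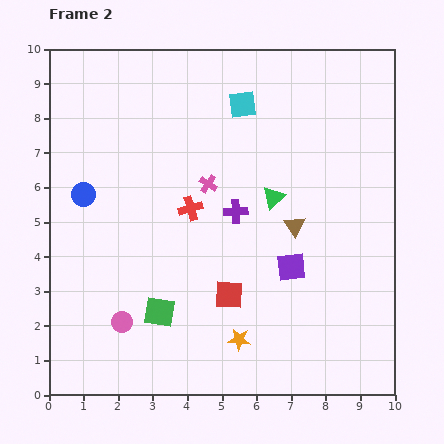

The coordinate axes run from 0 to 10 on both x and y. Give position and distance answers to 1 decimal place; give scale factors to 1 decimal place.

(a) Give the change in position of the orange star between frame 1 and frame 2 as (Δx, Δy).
(0.5, -0.7)

The orange star was at (5.0, 2.3) in frame 1 and (5.5, 1.6) in frame 2.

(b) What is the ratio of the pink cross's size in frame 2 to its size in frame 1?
0.7×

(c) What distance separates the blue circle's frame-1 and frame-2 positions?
4.0

The blue circle moved from (3.6, 2.8) to (1.0, 5.8), a distance of √(2.6² + 3.0²) ≈ 4.0.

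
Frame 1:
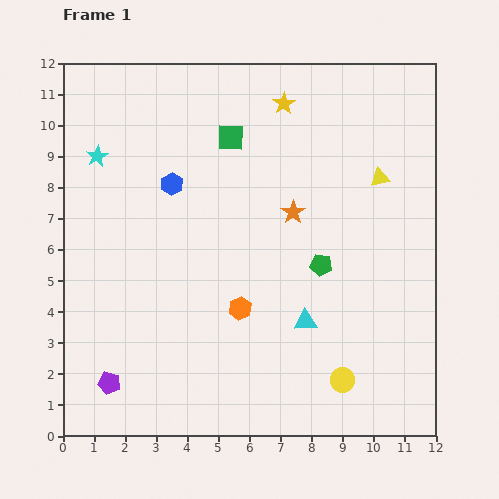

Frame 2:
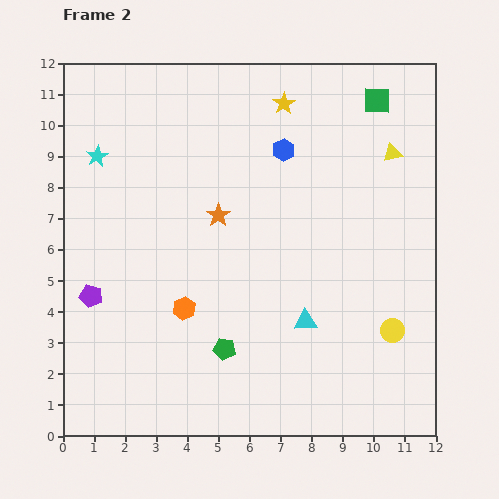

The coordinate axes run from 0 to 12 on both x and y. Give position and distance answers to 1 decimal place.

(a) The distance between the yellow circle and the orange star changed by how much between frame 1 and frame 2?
+1.1

Distance in frame 1: 5.6. Distance in frame 2: 6.7.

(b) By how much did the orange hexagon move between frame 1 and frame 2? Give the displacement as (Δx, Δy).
(-1.8, 0.0)

The orange hexagon was at (5.7, 4.1) in frame 1 and (3.9, 4.1) in frame 2.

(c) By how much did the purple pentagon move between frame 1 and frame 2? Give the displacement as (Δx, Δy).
(-0.6, 2.8)

The purple pentagon was at (1.5, 1.7) in frame 1 and (0.9, 4.5) in frame 2.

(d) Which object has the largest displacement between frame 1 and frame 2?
the green square

(moved 4.9; next 4.1)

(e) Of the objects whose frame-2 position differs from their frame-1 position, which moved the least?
the yellow triangle

(moved 0.9)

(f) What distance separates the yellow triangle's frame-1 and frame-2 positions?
0.9

The yellow triangle moved from (10.2, 8.3) to (10.6, 9.1), a distance of √(0.4² + 0.8²) ≈ 0.9.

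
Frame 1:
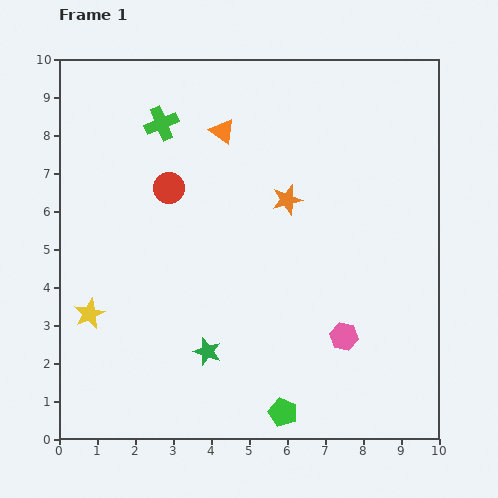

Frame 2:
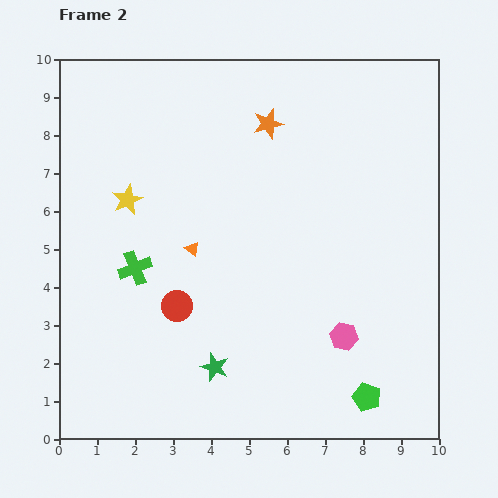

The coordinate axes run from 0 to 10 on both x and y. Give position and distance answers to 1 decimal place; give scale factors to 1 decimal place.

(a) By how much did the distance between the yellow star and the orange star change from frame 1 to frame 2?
-1.8

Distance in frame 1: 6.0. Distance in frame 2: 4.2.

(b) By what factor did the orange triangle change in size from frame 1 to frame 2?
0.6×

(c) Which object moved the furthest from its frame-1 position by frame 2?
the green cross

(moved 3.9; next 3.2)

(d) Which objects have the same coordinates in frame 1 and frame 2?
the pink hexagon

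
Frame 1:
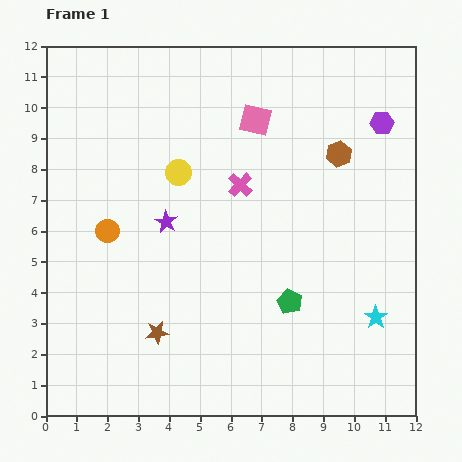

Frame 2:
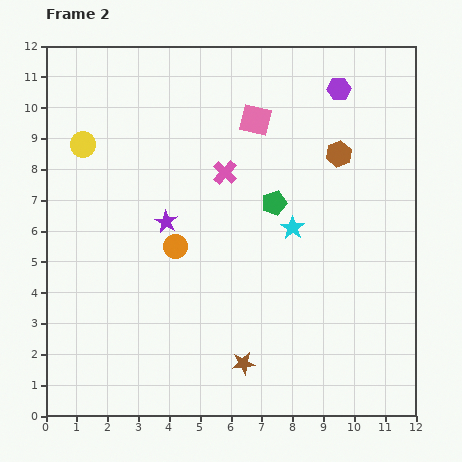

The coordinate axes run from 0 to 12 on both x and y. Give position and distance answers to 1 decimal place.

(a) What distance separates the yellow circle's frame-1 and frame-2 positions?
3.2

The yellow circle moved from (4.3, 7.9) to (1.2, 8.8), a distance of √(3.1² + 0.9²) ≈ 3.2.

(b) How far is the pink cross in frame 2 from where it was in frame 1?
0.6

The pink cross moved from (6.3, 7.5) to (5.8, 7.9), a distance of √(0.5² + 0.4²) ≈ 0.6.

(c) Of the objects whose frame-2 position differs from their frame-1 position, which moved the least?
the pink cross

(moved 0.6)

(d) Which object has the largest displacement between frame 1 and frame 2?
the cyan star

(moved 4.0; next 3.2)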